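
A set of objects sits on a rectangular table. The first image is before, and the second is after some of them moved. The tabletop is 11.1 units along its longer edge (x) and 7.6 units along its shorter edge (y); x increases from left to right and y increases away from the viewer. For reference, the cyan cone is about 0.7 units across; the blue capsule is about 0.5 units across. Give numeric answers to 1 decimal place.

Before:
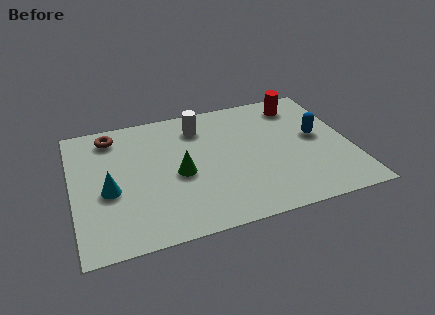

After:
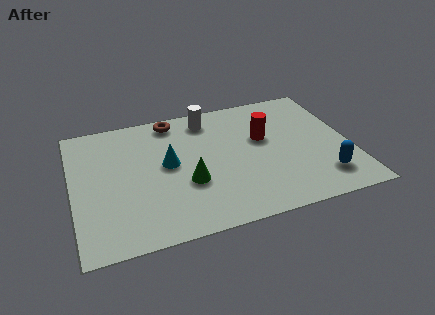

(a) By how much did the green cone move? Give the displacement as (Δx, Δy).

(0.3, -0.6)

From the two frames, the green cone sits at roughly (4.2, 3.4) before and (4.5, 2.8) after.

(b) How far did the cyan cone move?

2.6

The cyan cone moved from about (1.4, 3.2) to (3.8, 4.1), a distance of √(2.4² + 0.9²) ≈ 2.6.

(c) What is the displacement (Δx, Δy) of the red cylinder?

(-1.6, -1.7)

The red cylinder was at about (9.3, 6.3) and moved to about (7.7, 4.6).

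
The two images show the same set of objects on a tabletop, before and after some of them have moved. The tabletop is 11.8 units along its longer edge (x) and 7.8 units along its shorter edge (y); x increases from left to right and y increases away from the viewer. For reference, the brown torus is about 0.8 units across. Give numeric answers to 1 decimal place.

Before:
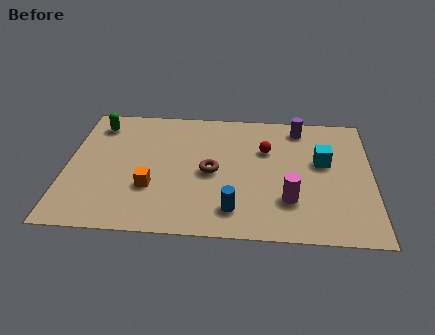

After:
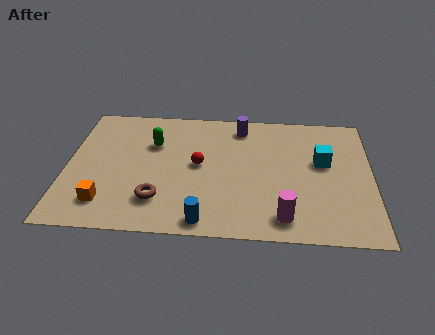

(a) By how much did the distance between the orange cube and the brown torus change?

-0.5

Before: roughly 2.5 units apart; after: 2.0. That's 0.5 units closer together.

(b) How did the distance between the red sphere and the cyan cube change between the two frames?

+2.5

Before: roughly 2.3 units apart; after: 4.8. That's 2.5 units further apart.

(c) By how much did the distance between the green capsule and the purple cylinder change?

-4.3

They were about 7.9 units apart before and 3.6 after — 4.3 units closer together.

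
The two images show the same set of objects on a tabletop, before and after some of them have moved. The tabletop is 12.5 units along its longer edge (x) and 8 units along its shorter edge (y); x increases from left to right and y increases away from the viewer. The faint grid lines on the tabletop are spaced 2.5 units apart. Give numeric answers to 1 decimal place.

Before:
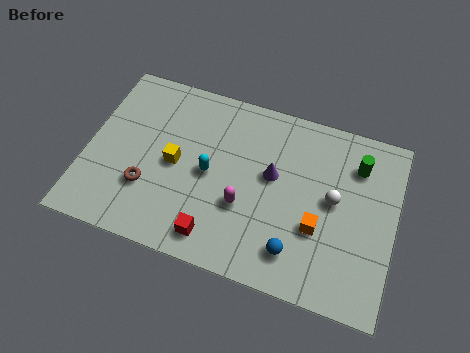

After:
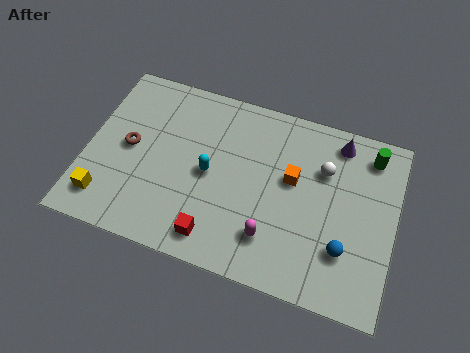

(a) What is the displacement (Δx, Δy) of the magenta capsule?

(1.2, -1.0)

From the two frames, the magenta capsule sits at roughly (6.5, 2.9) before and (7.7, 1.9) after.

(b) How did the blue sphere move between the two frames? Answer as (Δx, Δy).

(1.9, 0.7)

The blue sphere started near (8.7, 1.6) and ended near (10.6, 2.3).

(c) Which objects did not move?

the red cube and the cyan capsule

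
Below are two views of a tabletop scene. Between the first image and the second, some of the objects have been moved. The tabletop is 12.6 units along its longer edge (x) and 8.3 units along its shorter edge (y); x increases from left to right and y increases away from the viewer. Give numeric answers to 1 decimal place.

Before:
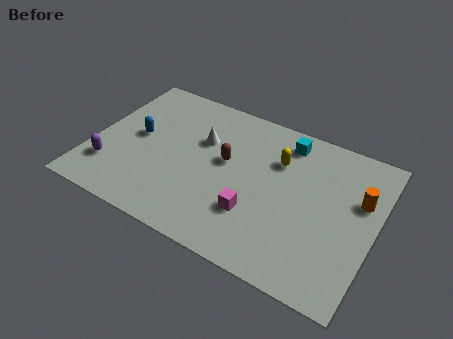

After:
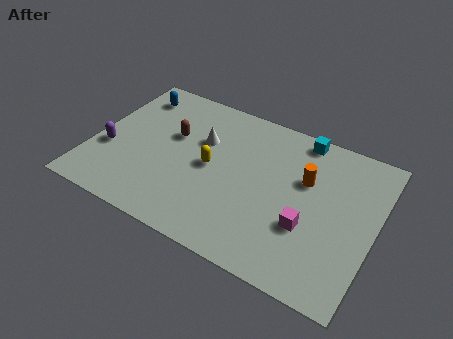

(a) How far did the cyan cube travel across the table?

0.8

The cyan cube was near (8.3, 7.0) before and (8.9, 7.5) after, so it travelled √(0.6² + 0.5²) ≈ 0.8 units.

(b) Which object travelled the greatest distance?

the yellow capsule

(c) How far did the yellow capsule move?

3.3

The yellow capsule was near (8.1, 5.8) before and (5.3, 4.1) after, so it travelled √(2.8² + 1.7²) ≈ 3.3 units.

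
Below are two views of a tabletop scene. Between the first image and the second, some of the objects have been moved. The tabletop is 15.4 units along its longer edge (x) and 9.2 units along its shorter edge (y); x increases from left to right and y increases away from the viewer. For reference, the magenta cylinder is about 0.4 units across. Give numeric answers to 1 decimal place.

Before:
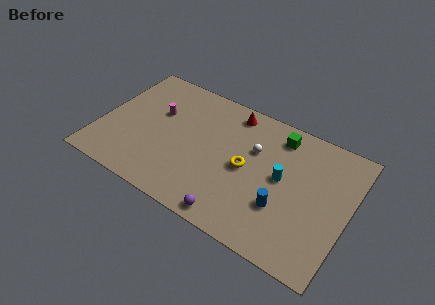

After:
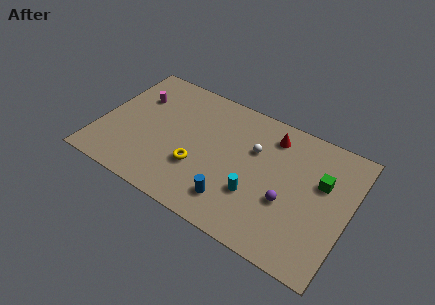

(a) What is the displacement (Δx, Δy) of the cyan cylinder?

(-1.4, -1.9)

The cyan cylinder was at about (11.3, 4.9) and moved to about (9.9, 3.0).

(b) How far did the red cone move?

2.6

The red cone moved from about (7.7, 8.0) to (10.3, 7.5), a distance of √(2.6² + 0.5²) ≈ 2.6.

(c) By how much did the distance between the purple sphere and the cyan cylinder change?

-2.7

The distance was about 4.7 in the first image and 2.0 in the second, so they moved 2.7 units closer together.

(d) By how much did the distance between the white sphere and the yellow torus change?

+2.7

They were about 1.5 units apart before and 4.2 after — 2.7 units further apart.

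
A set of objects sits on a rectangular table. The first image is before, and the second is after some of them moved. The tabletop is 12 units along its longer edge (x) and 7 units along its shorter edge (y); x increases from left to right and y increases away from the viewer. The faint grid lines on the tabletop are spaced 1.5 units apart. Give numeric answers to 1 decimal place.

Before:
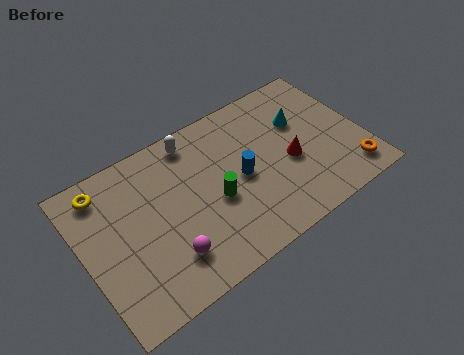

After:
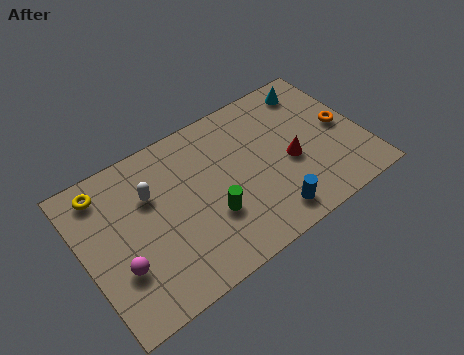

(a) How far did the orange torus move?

2.3

The orange torus moved from about (11.1, 1.2) to (11.2, 3.5), a distance of √(0.1² + 2.3²) ≈ 2.3.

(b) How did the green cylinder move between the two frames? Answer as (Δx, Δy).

(-0.3, -0.6)

From the two frames, the green cylinder sits at roughly (5.5, 3.0) before and (5.2, 2.4) after.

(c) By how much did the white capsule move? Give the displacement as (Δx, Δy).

(-2.1, -1.4)

The white capsule started near (5.1, 6.1) and ended near (3.0, 4.7).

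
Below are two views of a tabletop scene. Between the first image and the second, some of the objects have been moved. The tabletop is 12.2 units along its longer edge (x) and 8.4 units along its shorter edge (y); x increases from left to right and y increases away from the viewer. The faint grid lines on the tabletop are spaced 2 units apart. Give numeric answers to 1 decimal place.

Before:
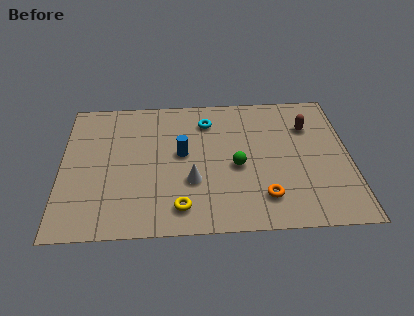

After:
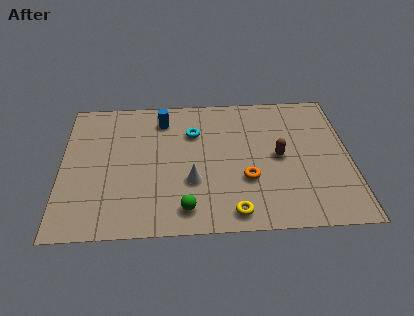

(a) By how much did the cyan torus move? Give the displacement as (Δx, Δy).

(-0.6, -0.7)

From the two frames, the cyan torus sits at roughly (6.2, 6.6) before and (5.6, 5.9) after.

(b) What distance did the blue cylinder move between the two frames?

2.3

From (5.1, 4.6) to (4.3, 6.8), the blue cylinder covered √(0.8² + 2.2²) ≈ 2.3 units.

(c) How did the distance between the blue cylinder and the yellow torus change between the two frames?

+3.3

Before: roughly 3.2 units apart; after: 6.5. That's 3.3 units further apart.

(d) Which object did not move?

the white cone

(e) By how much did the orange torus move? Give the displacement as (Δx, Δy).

(-0.7, 1.1)

The orange torus started near (8.5, 1.8) and ended near (7.8, 2.9).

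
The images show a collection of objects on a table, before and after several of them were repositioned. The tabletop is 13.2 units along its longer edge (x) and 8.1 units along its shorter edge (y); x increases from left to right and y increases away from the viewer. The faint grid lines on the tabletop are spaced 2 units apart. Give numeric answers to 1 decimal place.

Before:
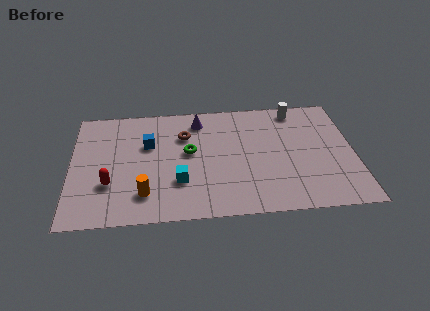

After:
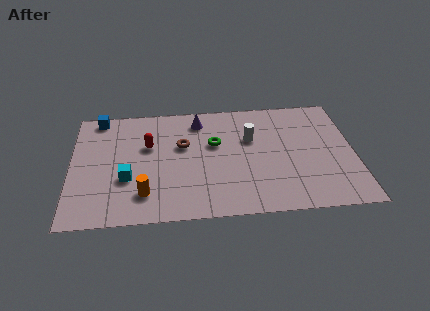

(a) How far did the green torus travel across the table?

1.3

The green torus was near (5.5, 4.5) before and (6.7, 5.0) after, so it travelled √(1.2² + 0.5²) ≈ 1.3 units.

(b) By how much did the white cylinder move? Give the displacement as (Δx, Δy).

(-2.2, -1.9)

The white cylinder started near (10.6, 7.1) and ended near (8.4, 5.2).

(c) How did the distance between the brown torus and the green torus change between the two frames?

+0.3

Before: roughly 1.2 units apart; after: 1.5. That's 0.3 units further apart.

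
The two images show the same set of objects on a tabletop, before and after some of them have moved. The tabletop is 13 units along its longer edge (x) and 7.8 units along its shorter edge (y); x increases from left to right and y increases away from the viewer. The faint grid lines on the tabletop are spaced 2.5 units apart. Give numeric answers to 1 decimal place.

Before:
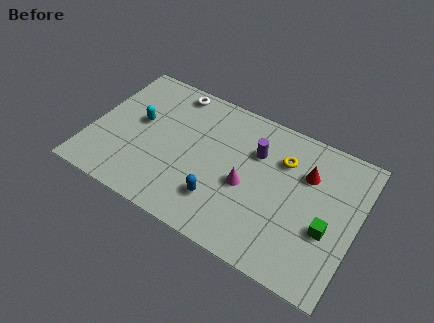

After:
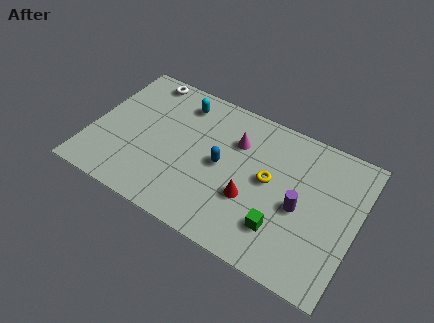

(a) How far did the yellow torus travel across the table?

1.5

From (9.2, 5.6) to (8.7, 4.2), the yellow torus covered √(0.5² + 1.4²) ≈ 1.5 units.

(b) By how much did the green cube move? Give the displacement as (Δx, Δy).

(-2.1, -1.0)

The green cube was at about (11.7, 3.0) and moved to about (9.6, 2.0).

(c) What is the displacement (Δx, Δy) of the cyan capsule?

(1.8, 2.0)

The cyan capsule was at about (2.2, 4.4) and moved to about (4.0, 6.4).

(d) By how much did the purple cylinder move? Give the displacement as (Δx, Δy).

(2.4, -1.9)

The purple cylinder started near (7.9, 5.4) and ended near (10.3, 3.5).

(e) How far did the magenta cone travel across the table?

2.2

From (7.7, 3.4) to (6.9, 5.5), the magenta cone covered √(0.8² + 2.1²) ≈ 2.2 units.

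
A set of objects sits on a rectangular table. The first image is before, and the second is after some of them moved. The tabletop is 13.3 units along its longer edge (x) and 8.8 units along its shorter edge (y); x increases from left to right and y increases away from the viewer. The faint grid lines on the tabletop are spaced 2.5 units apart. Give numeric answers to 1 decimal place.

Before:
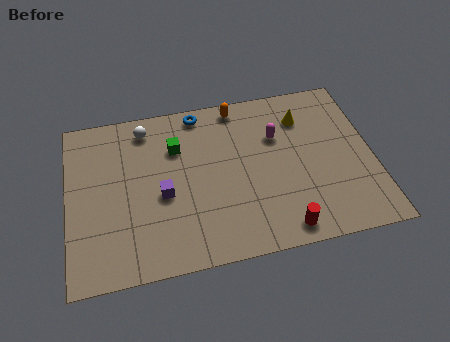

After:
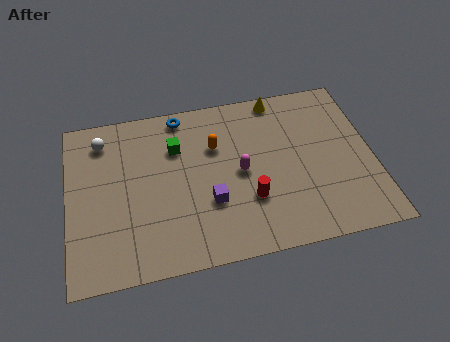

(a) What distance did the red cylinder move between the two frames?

2.2

From (9.1, 1.0) to (7.8, 2.8), the red cylinder covered √(1.3² + 1.8²) ≈ 2.2 units.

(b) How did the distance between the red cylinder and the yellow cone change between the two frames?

-0.4

Before: roughly 5.8 units apart; after: 5.4. That's 0.4 units closer together.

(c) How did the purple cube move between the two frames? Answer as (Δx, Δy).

(2.0, -0.8)

From the two frames, the purple cube sits at roughly (4.1, 3.8) before and (6.1, 3.0) after.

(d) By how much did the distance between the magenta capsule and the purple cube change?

-3.6

They were about 5.5 units apart before and 1.9 after — 3.6 units closer together.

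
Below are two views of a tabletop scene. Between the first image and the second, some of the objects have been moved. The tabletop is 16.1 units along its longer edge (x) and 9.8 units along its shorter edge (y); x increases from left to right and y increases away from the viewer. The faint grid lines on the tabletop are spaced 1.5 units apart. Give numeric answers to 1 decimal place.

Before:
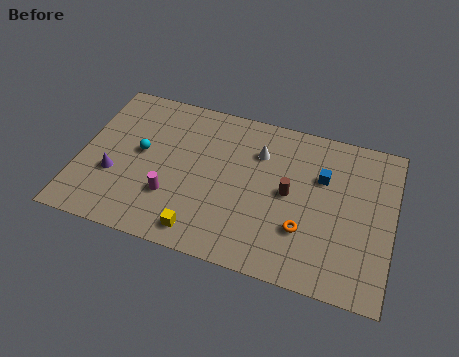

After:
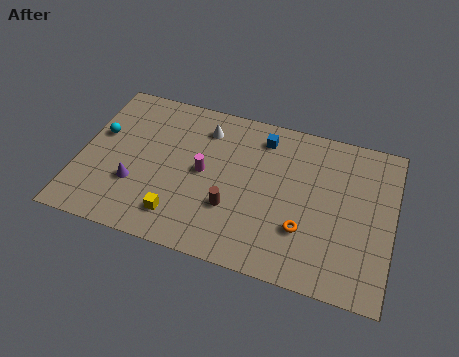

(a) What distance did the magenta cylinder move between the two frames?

2.5

The magenta cylinder was near (4.9, 3.0) before and (6.4, 5.0) after, so it travelled √(1.5² + 2.0²) ≈ 2.5 units.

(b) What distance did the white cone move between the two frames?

3.0

From (9.1, 7.1) to (6.2, 7.8), the white cone covered √(2.9² + 0.7²) ≈ 3.0 units.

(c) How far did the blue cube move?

3.6

The blue cube moved from about (12.4, 6.5) to (9.2, 8.1), a distance of √(3.2² + 1.6²) ≈ 3.6.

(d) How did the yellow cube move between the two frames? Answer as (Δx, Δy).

(-1.2, 0.6)

The yellow cube was at about (6.6, 1.3) and moved to about (5.4, 1.9).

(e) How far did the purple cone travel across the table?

1.1

The purple cone was near (1.9, 3.5) before and (3.0, 3.2) after, so it travelled √(1.1² + 0.3²) ≈ 1.1 units.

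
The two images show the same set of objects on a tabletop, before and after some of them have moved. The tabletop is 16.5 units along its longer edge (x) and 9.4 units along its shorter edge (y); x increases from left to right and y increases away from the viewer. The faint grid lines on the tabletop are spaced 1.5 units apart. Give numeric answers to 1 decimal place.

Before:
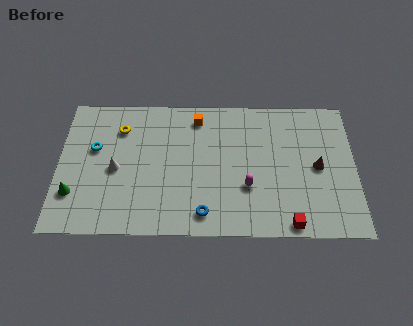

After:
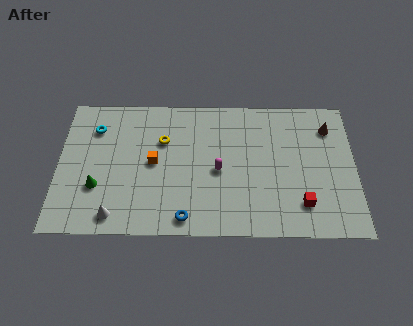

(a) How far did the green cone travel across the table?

1.4

The green cone moved from about (0.9, 2.6) to (2.2, 3.1), a distance of √(1.3² + 0.5²) ≈ 1.4.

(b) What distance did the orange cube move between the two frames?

3.9

From (7.7, 7.9) to (5.3, 4.8), the orange cube covered √(2.4² + 3.1²) ≈ 3.9 units.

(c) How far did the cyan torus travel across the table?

1.4

From (2.0, 5.7) to (2.0, 7.1), the cyan torus covered √(0.0² + 1.4²) ≈ 1.4 units.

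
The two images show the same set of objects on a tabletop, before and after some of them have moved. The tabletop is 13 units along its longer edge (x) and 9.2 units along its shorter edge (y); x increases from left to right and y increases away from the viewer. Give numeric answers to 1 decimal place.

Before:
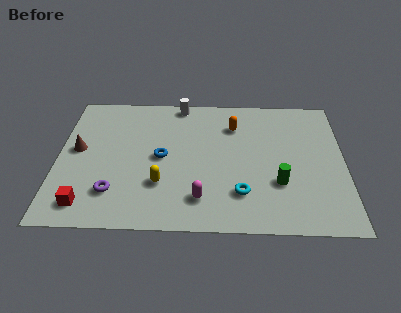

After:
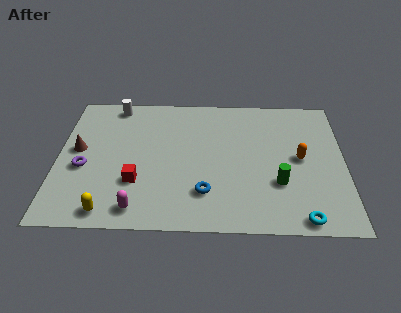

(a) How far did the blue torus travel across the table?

3.0

The blue torus moved from about (4.7, 4.6) to (6.7, 2.3), a distance of √(2.0² + 2.3²) ≈ 3.0.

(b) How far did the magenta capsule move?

2.9

The magenta capsule was near (6.5, 1.9) before and (3.7, 1.2) after, so it travelled √(2.8² + 0.7²) ≈ 2.9 units.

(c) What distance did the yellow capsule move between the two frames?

2.9

The yellow capsule moved from about (4.7, 2.8) to (2.4, 1.0), a distance of √(2.3² + 1.8²) ≈ 2.9.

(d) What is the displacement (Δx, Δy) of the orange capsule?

(3.0, -2.2)

The orange capsule was at about (8.0, 6.9) and moved to about (11.0, 4.7).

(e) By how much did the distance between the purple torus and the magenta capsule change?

-0.3

The distance was about 3.9 in the first image and 3.6 in the second, so they moved 0.3 units closer together.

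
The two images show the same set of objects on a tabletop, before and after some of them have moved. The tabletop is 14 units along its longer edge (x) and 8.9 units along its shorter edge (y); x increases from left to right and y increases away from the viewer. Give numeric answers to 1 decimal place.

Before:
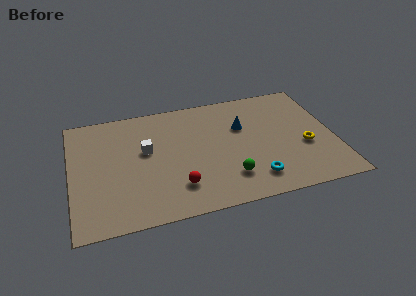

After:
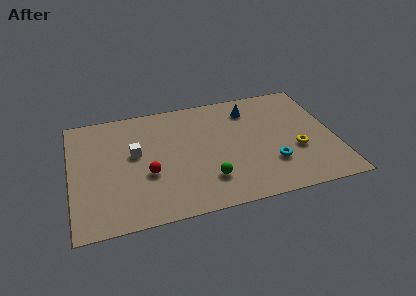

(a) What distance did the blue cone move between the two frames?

1.4

From (9.2, 5.8) to (9.7, 7.1), the blue cone covered √(0.5² + 1.3²) ≈ 1.4 units.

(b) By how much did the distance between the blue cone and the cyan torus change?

+0.5

Before: roughly 4.1 units apart; after: 4.6. That's 0.5 units further apart.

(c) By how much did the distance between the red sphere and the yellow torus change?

+0.9

Before: roughly 7.0 units apart; after: 7.9. That's 0.9 units further apart.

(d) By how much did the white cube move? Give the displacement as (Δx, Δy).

(-0.6, -0.1)

From the two frames, the white cube sits at roughly (4.0, 5.2) before and (3.4, 5.1) after.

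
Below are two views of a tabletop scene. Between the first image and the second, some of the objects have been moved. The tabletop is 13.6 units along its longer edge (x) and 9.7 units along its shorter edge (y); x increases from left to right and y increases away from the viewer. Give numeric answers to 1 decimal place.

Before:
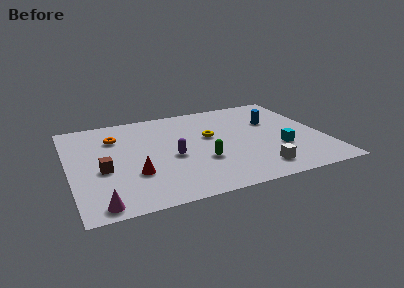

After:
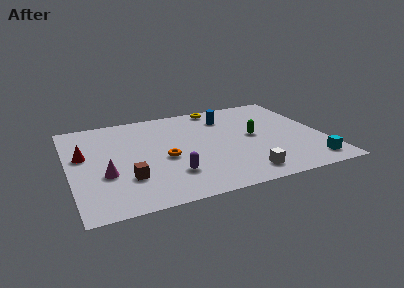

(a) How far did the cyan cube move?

2.4

The cyan cube was near (11.1, 3.3) before and (12.5, 1.4) after, so it travelled √(1.4² + 1.9²) ≈ 2.4 units.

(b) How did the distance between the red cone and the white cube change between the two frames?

+2.6

They were about 6.6 units apart before and 9.2 after — 2.6 units further apart.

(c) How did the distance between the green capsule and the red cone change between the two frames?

+5.5

Before: roughly 3.6 units apart; after: 9.1. That's 5.5 units further apart.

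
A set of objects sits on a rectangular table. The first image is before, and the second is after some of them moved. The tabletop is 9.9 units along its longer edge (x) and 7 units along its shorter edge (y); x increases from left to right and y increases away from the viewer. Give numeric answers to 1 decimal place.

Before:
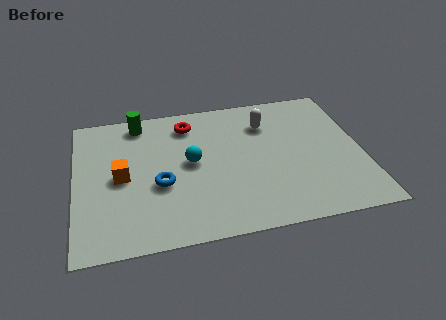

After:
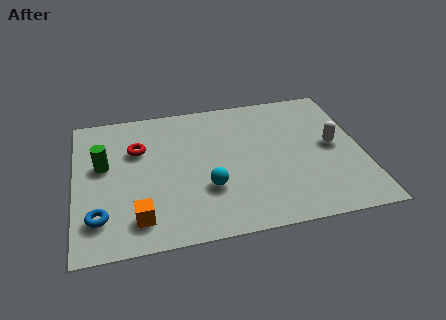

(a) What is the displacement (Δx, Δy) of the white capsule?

(2.2, -1.6)

The white capsule started near (6.7, 5.2) and ended near (8.9, 3.6).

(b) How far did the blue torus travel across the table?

2.4

The blue torus was near (2.9, 2.8) before and (0.8, 1.6) after, so it travelled √(2.1² + 1.2²) ≈ 2.4 units.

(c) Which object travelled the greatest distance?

the white capsule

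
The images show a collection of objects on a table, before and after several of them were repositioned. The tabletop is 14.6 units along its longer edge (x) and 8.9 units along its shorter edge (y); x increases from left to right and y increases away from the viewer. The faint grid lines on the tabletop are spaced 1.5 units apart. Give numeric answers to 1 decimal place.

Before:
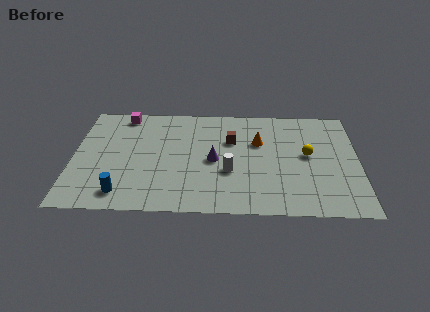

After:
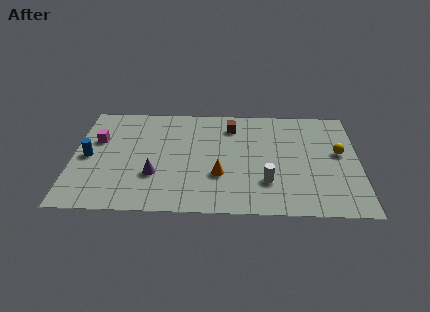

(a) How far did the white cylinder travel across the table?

2.1

The white cylinder moved from about (8.0, 3.3) to (9.9, 2.5), a distance of √(1.9² + 0.8²) ≈ 2.1.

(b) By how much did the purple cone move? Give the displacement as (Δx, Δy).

(-3.0, -1.3)

The purple cone started near (7.2, 4.2) and ended near (4.2, 2.9).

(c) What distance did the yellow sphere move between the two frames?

1.6

From (12.0, 4.8) to (13.6, 5.0), the yellow sphere covered √(1.6² + 0.2²) ≈ 1.6 units.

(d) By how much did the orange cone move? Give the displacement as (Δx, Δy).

(-2.0, -2.8)

From the two frames, the orange cone sits at roughly (9.5, 5.8) before and (7.5, 3.0) after.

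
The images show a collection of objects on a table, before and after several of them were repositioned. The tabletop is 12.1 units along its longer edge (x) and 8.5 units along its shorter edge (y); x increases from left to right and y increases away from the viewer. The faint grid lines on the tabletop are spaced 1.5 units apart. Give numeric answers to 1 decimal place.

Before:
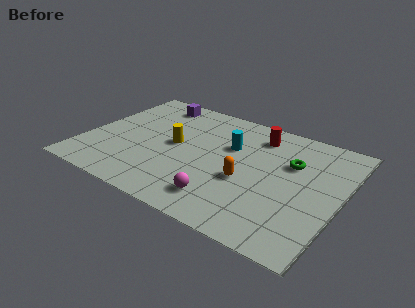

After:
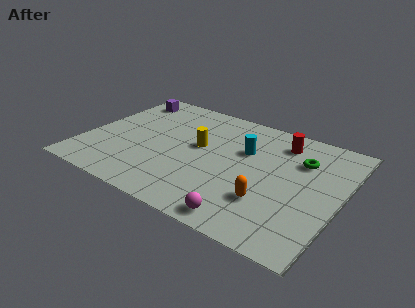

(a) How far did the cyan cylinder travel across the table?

0.7

From (6.7, 5.5) to (7.4, 5.5), the cyan cylinder covered √(0.7² + 0.0²) ≈ 0.7 units.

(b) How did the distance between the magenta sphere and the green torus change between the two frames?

+0.6

They were about 4.8 units apart before and 5.4 after — 0.6 units further apart.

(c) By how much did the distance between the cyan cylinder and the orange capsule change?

+1.0

They were about 2.4 units apart before and 3.4 after — 1.0 units further apart.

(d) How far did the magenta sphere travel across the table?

1.4

The magenta sphere moved from about (7.0, 1.6) to (8.2, 0.9), a distance of √(1.2² + 0.7²) ≈ 1.4.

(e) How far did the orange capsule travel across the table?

1.5

The orange capsule moved from about (7.8, 3.4) to (9.0, 2.5), a distance of √(1.2² + 0.9²) ≈ 1.5.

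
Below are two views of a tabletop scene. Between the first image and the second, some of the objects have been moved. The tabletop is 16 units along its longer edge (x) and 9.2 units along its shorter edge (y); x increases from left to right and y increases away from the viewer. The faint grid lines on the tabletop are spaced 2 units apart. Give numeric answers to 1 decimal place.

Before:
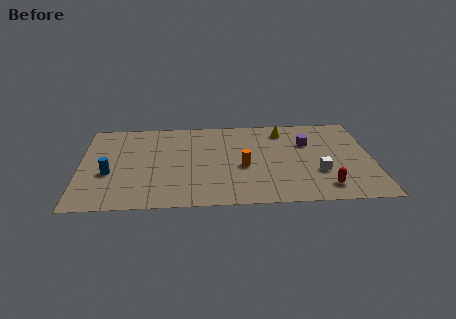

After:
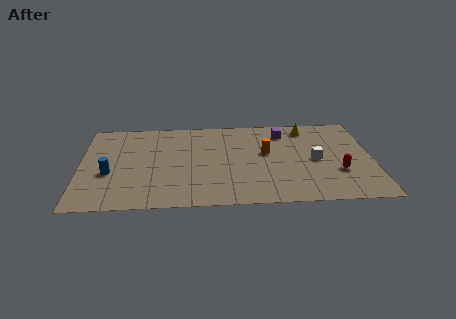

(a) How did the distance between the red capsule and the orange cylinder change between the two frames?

-0.5

The distance was about 5.0 in the first image and 4.5 in the second, so they moved 0.5 units closer together.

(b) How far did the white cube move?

1.3

The white cube moved from about (13.0, 3.1) to (12.9, 4.4), a distance of √(0.1² + 1.3²) ≈ 1.3.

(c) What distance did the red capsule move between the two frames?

1.7

The red capsule was near (13.3, 1.6) before and (14.1, 3.1) after, so it travelled √(0.8² + 1.5²) ≈ 1.7 units.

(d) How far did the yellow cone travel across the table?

1.3

The yellow cone moved from about (11.2, 7.6) to (12.5, 7.8), a distance of √(1.3² + 0.2²) ≈ 1.3.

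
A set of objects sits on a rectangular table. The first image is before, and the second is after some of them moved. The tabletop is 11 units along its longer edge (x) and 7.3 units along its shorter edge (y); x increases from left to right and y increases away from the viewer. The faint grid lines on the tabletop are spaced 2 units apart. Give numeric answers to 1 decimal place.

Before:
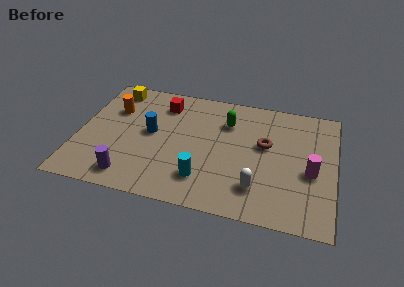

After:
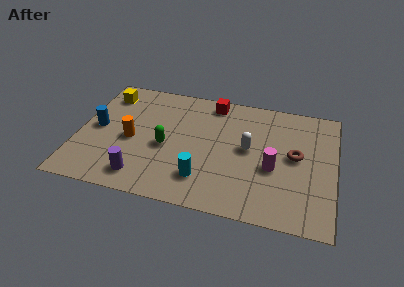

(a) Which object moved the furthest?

the green capsule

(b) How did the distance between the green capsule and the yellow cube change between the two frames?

-1.2

They were about 5.1 units apart before and 3.9 after — 1.2 units closer together.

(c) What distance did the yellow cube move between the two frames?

0.5

From (1.3, 6.3) to (1.0, 5.9), the yellow cube covered √(0.3² + 0.4²) ≈ 0.5 units.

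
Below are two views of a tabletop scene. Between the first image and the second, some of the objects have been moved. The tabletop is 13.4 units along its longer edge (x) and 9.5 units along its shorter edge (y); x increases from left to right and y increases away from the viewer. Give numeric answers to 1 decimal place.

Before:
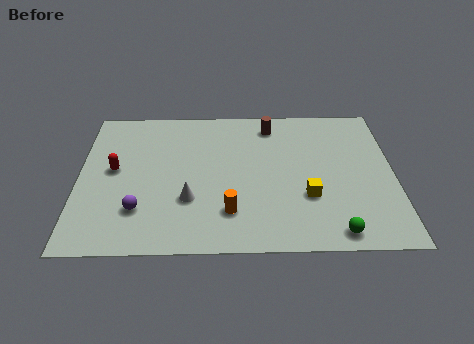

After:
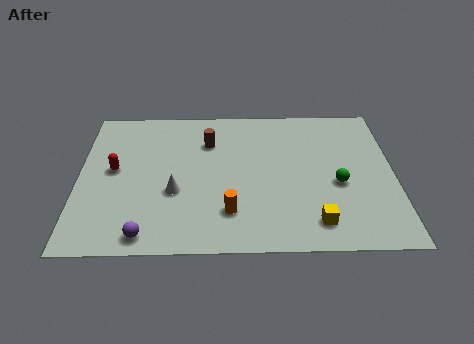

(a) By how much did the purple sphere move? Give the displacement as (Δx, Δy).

(0.3, -1.5)

From the two frames, the purple sphere sits at roughly (2.6, 2.5) before and (2.9, 1.0) after.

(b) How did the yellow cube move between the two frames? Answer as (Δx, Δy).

(0.3, -1.6)

From the two frames, the yellow cube sits at roughly (9.7, 3.2) before and (10.0, 1.6) after.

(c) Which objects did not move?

the orange cylinder and the red capsule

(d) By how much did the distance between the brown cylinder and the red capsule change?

-2.9

They were about 7.3 units apart before and 4.4 after — 2.9 units closer together.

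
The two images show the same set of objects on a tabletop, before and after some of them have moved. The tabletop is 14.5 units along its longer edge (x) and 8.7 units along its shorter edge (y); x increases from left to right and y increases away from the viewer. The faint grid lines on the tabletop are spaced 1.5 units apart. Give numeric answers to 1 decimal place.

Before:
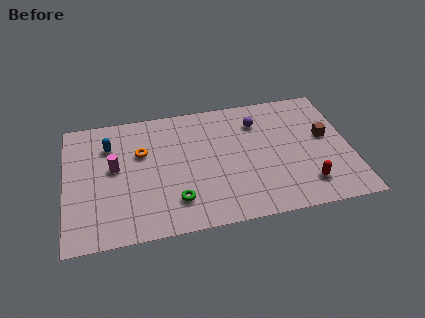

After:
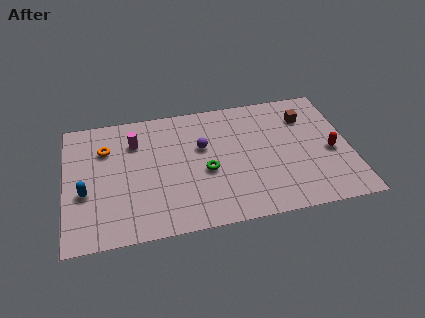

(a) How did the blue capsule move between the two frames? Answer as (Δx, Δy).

(-1.3, -3.0)

From the two frames, the blue capsule sits at roughly (2.3, 6.4) before and (1.0, 3.4) after.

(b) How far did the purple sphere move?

3.1

The purple sphere was near (9.9, 6.6) before and (7.0, 5.4) after, so it travelled √(2.9² + 1.2²) ≈ 3.1 units.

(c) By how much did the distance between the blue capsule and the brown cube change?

+0.7

Before: roughly 11.1 units apart; after: 11.8. That's 0.7 units further apart.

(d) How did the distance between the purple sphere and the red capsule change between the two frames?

+1.4

They were about 5.3 units apart before and 6.7 after — 1.4 units further apart.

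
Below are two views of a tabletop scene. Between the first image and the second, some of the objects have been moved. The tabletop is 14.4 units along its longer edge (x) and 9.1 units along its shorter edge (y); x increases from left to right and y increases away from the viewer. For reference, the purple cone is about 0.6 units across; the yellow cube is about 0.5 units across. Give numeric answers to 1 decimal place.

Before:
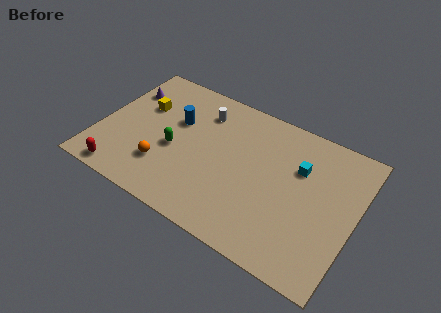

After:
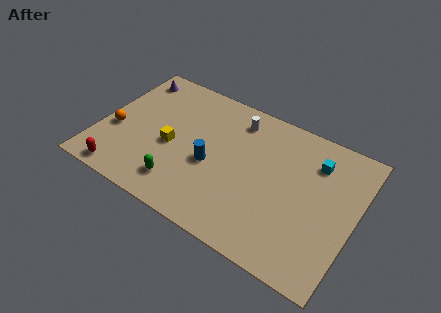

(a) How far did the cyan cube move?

1.1

The cyan cube moved from about (11.1, 6.1) to (11.9, 6.9), a distance of √(0.8² + 0.8²) ≈ 1.1.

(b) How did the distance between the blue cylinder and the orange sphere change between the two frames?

+2.2

Before: roughly 3.3 units apart; after: 5.5. That's 2.2 units further apart.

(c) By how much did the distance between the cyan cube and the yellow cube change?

-0.7

Before: roughly 9.0 units apart; after: 8.3. That's 0.7 units closer together.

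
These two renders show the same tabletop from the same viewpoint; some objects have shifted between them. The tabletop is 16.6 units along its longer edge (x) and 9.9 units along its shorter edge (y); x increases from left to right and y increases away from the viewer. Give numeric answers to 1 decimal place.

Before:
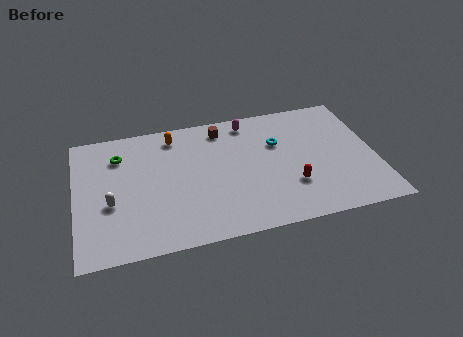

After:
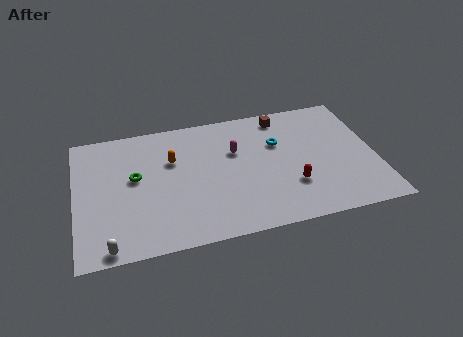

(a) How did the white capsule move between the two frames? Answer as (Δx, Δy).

(-0.2, -3.1)

From the two frames, the white capsule sits at roughly (1.9, 3.9) before and (1.7, 0.8) after.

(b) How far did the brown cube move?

3.4

The brown cube was near (8.3, 8.4) before and (11.7, 8.6) after, so it travelled √(3.4² + 0.2²) ≈ 3.4 units.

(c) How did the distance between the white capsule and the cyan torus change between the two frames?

+1.4

They were about 9.8 units apart before and 11.2 after — 1.4 units further apart.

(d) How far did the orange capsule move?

1.9

The orange capsule was near (5.6, 8.4) before and (5.4, 6.5) after, so it travelled √(0.2² + 1.9²) ≈ 1.9 units.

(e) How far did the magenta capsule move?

2.4

The magenta capsule was near (9.8, 8.6) before and (8.9, 6.4) after, so it travelled √(0.9² + 2.2²) ≈ 2.4 units.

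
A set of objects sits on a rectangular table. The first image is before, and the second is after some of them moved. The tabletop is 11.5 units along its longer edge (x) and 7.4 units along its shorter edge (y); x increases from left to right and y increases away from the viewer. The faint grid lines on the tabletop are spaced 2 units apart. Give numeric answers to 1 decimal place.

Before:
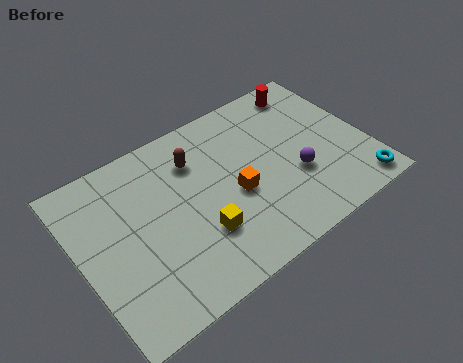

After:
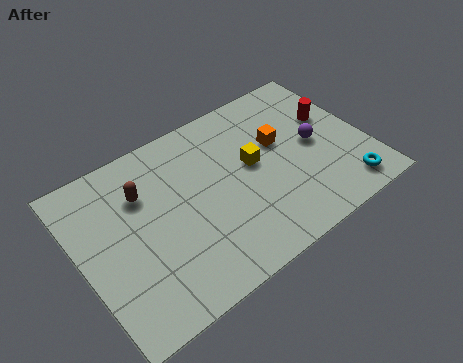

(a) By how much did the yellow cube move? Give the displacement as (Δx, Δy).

(2.5, 1.8)

From the two frames, the yellow cube sits at roughly (4.5, 2.3) before and (7.0, 4.1) after.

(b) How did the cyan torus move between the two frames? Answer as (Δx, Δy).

(-0.5, 0.2)

The cyan torus was at about (10.7, 0.9) and moved to about (10.2, 1.1).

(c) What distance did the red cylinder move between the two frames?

1.9

The red cylinder was near (9.8, 6.4) before and (10.4, 4.6) after, so it travelled √(0.6² + 1.8²) ≈ 1.9 units.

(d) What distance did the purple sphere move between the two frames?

1.4

From (8.5, 2.7) to (9.5, 3.7), the purple sphere covered √(1.0² + 1.0²) ≈ 1.4 units.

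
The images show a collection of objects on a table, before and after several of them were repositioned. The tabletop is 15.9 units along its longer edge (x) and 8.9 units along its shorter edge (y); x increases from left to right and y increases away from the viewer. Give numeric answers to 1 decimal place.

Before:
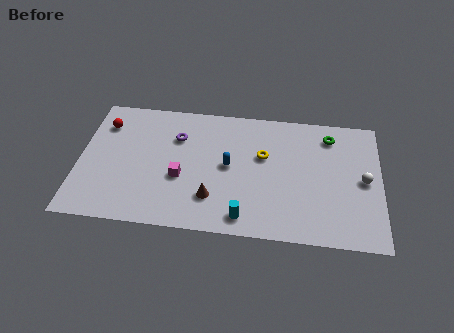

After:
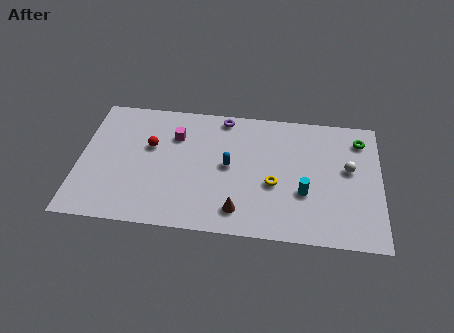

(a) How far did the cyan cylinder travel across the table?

3.7

The cyan cylinder moved from about (8.8, 1.2) to (11.9, 3.2), a distance of √(3.1² + 2.0²) ≈ 3.7.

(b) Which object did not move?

the blue capsule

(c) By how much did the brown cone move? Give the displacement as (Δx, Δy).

(1.4, -0.7)

From the two frames, the brown cone sits at roughly (7.1, 2.3) before and (8.5, 1.6) after.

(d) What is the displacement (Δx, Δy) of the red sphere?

(2.5, -1.3)

From the two frames, the red sphere sits at roughly (1.2, 6.8) before and (3.7, 5.5) after.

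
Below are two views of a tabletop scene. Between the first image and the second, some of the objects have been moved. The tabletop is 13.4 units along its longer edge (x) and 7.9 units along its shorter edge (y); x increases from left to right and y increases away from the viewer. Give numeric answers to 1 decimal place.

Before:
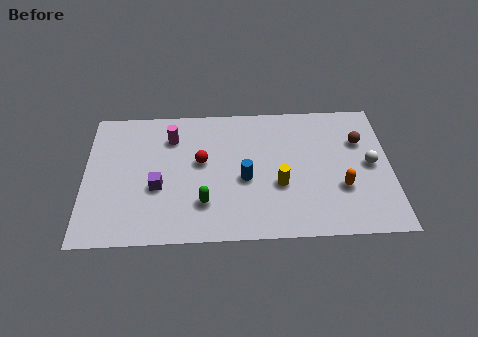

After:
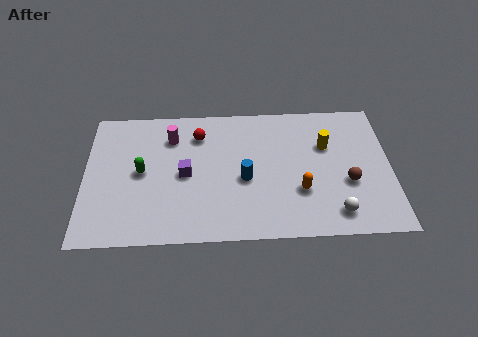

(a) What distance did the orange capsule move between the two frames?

1.8

The orange capsule moved from about (11.2, 2.7) to (9.4, 2.6), a distance of √(1.8² + 0.1²) ≈ 1.8.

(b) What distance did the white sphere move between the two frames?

3.1

From (12.5, 4.0) to (10.9, 1.3), the white sphere covered √(1.6² + 2.7²) ≈ 3.1 units.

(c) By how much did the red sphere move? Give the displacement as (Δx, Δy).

(-0.1, 1.6)

The red sphere was at about (5.1, 4.5) and moved to about (5.0, 6.1).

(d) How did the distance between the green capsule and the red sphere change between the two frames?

+0.9

They were about 2.4 units apart before and 3.3 after — 0.9 units further apart.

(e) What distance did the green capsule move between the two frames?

3.3

From (5.2, 2.1) to (2.5, 4.0), the green capsule covered √(2.7² + 1.9²) ≈ 3.3 units.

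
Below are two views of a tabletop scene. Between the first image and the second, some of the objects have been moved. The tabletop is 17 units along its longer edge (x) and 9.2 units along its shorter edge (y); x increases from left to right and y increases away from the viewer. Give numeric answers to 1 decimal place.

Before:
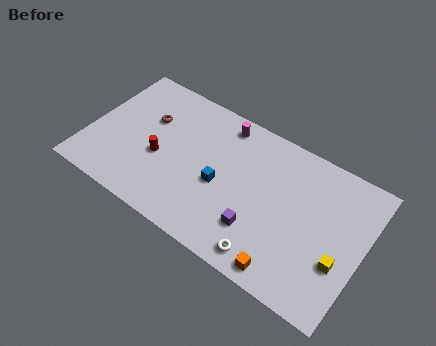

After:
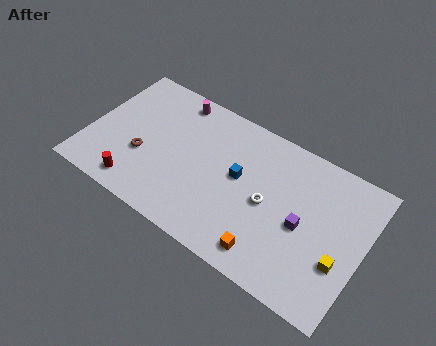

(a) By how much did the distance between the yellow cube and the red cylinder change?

+1.1

Before: roughly 11.3 units apart; after: 12.4. That's 1.1 units further apart.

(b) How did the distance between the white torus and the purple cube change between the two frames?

+0.7

They were about 1.5 units apart before and 2.2 after — 0.7 units further apart.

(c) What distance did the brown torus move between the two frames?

2.6

The brown torus was near (3.4, 6.0) before and (3.5, 3.4) after, so it travelled √(0.1² + 2.6²) ≈ 2.6 units.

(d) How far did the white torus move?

3.2

The white torus moved from about (11.7, 1.2) to (11.2, 4.4), a distance of √(0.5² + 3.2²) ≈ 3.2.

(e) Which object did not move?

the yellow cube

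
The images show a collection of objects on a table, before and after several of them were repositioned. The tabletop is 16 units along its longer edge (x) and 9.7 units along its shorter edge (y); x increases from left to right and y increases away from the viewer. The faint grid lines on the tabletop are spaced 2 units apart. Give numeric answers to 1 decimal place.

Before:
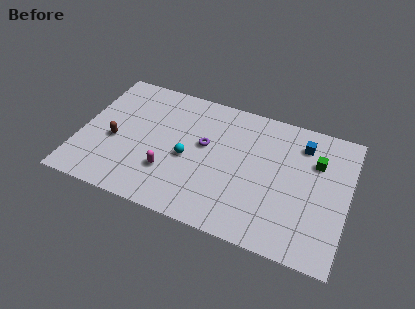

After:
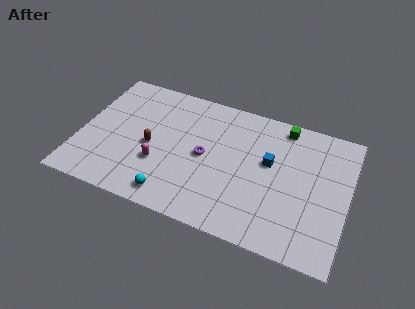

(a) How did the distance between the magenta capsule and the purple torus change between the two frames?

-0.3

The distance was about 3.3 in the first image and 3.0 in the second, so they moved 0.3 units closer together.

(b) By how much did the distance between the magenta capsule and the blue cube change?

-2.2

They were about 9.0 units apart before and 6.8 after — 2.2 units closer together.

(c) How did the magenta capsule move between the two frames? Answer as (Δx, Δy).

(-0.6, 0.4)

From the two frames, the magenta capsule sits at roughly (5.5, 2.9) before and (4.9, 3.3) after.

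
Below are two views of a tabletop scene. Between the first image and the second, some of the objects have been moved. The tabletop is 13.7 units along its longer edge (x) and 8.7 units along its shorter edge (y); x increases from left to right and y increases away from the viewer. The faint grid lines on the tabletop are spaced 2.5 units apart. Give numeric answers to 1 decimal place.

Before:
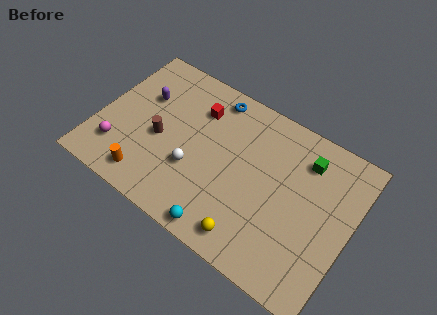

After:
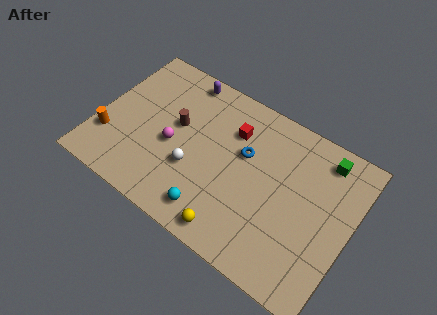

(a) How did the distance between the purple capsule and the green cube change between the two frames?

-1.0

Before: roughly 8.9 units apart; after: 7.9. That's 1.0 units closer together.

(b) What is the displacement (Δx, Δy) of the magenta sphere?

(2.7, 1.7)

The magenta sphere was at about (1.4, 2.1) and moved to about (4.1, 3.8).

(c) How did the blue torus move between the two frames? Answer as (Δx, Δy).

(2.1, -2.2)

The blue torus started near (5.7, 7.6) and ended near (7.8, 5.4).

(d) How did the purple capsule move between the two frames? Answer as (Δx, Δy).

(1.8, 2.1)

The purple capsule started near (2.1, 5.7) and ended near (3.9, 7.8).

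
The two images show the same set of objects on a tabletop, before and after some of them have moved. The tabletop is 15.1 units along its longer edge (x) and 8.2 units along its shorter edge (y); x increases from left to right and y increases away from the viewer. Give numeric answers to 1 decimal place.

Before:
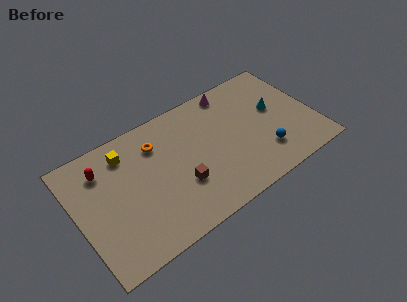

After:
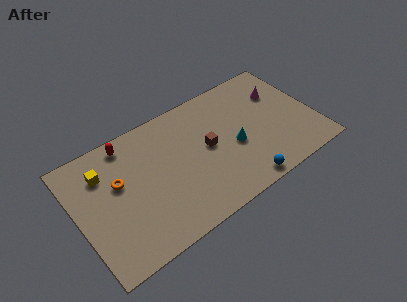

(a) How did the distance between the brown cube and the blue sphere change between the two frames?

-1.5

Before: roughly 5.3 units apart; after: 3.8. That's 1.5 units closer together.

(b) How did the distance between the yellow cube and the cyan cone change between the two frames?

-1.2

They were about 9.6 units apart before and 8.4 after — 1.2 units closer together.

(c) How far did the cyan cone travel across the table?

3.1

From (12.8, 4.7) to (9.9, 3.5), the cyan cone covered √(2.9² + 1.2²) ≈ 3.1 units.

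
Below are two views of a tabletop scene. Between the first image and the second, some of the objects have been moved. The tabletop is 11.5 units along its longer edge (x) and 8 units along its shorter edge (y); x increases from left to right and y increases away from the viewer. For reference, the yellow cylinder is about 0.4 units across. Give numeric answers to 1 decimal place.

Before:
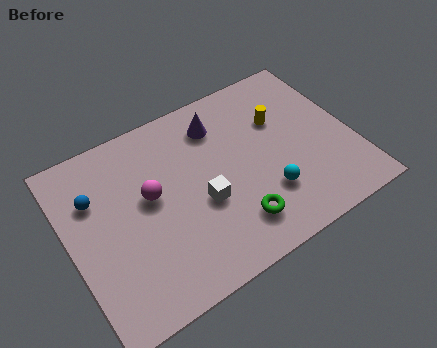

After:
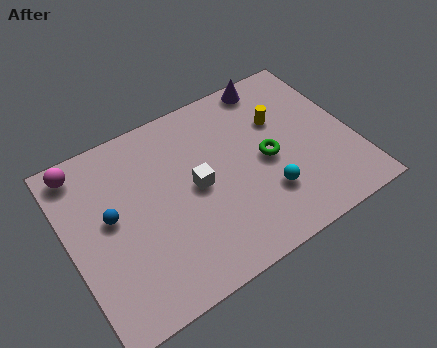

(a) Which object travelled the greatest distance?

the magenta sphere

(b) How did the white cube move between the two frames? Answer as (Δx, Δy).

(-0.1, 0.8)

The white cube was at about (5.2, 3.2) and moved to about (5.1, 4.0).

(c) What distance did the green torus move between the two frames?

2.7

The green torus moved from about (6.3, 1.7) to (8.0, 3.8), a distance of √(1.7² + 2.1²) ≈ 2.7.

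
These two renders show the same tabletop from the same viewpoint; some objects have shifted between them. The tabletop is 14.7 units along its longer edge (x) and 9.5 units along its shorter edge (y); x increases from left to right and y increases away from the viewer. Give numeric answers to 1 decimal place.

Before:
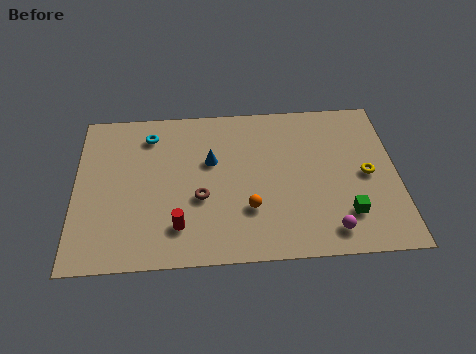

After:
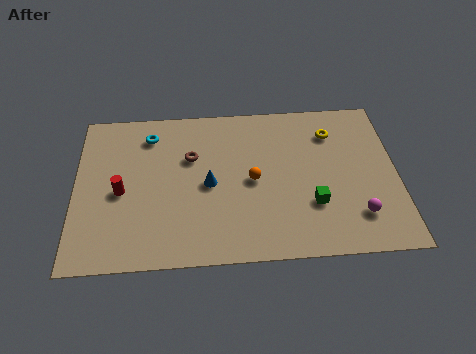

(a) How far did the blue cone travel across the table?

1.4

From (6.2, 5.9) to (6.1, 4.5), the blue cone covered √(0.1² + 1.4²) ≈ 1.4 units.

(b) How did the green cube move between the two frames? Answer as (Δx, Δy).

(-1.5, 0.7)

The green cube was at about (12.3, 2.3) and moved to about (10.8, 3.0).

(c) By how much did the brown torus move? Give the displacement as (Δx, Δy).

(-0.4, 2.5)

The brown torus started near (5.7, 3.7) and ended near (5.3, 6.2).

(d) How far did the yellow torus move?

3.1

From (13.3, 4.6) to (11.8, 7.3), the yellow torus covered √(1.5² + 2.7²) ≈ 3.1 units.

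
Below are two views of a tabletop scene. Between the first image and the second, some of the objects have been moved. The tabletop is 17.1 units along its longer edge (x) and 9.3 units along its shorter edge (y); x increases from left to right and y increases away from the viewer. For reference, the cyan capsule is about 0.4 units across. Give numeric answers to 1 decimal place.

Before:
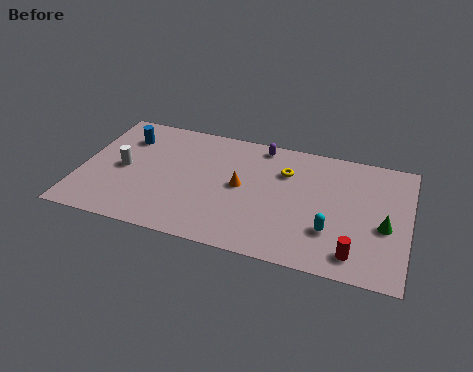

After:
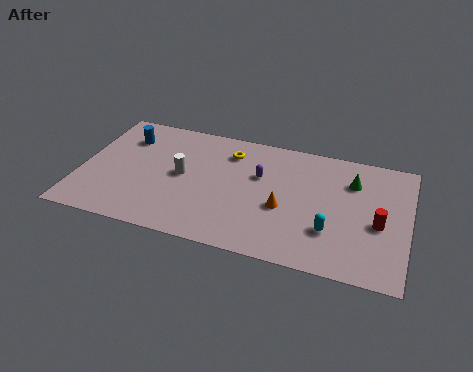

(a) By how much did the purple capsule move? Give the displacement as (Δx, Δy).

(0.1, -2.4)

From the two frames, the purple capsule sits at roughly (9.2, 8.3) before and (9.3, 5.9) after.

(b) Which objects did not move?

the blue cylinder and the cyan capsule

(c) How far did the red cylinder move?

2.7

From (14.5, 1.5) to (15.6, 4.0), the red cylinder covered √(1.1² + 2.5²) ≈ 2.7 units.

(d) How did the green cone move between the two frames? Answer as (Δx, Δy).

(-1.8, 2.9)

The green cone started near (15.9, 3.9) and ended near (14.1, 6.8).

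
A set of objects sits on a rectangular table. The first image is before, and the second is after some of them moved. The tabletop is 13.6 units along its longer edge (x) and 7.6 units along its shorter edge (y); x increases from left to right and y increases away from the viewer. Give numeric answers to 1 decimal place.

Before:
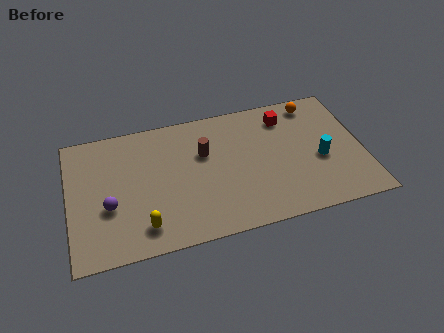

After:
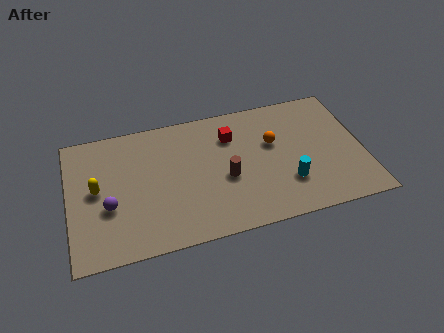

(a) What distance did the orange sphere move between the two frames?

2.8

From (11.6, 6.6) to (9.5, 4.7), the orange sphere covered √(2.1² + 1.9²) ≈ 2.8 units.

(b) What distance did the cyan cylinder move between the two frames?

1.9

From (11.6, 3.2) to (10.0, 2.2), the cyan cylinder covered √(1.6² + 1.0²) ≈ 1.9 units.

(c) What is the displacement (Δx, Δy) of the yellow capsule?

(-2.0, 2.6)

The yellow capsule was at about (3.3, 1.4) and moved to about (1.3, 4.0).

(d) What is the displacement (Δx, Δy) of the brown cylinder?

(0.9, -1.7)

From the two frames, the brown cylinder sits at roughly (6.3, 4.9) before and (7.2, 3.2) after.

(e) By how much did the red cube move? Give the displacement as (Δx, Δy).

(-2.6, -0.5)

The red cube started near (10.2, 6.1) and ended near (7.6, 5.6).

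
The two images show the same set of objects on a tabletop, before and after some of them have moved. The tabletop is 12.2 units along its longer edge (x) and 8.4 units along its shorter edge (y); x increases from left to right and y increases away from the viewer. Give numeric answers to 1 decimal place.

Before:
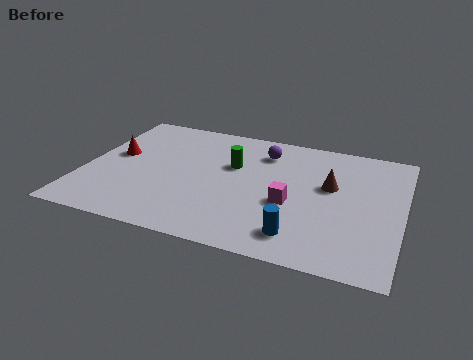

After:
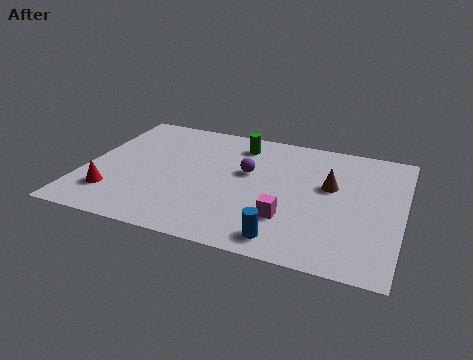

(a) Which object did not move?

the brown cone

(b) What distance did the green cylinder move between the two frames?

1.6

From (5.6, 5.3) to (5.7, 6.9), the green cylinder covered √(0.1² + 1.6²) ≈ 1.6 units.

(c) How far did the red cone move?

2.7

From (1.1, 4.7) to (1.3, 2.0), the red cone covered √(0.2² + 2.7²) ≈ 2.7 units.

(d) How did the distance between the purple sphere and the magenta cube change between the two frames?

-0.3

Before: roughly 3.5 units apart; after: 3.2. That's 0.3 units closer together.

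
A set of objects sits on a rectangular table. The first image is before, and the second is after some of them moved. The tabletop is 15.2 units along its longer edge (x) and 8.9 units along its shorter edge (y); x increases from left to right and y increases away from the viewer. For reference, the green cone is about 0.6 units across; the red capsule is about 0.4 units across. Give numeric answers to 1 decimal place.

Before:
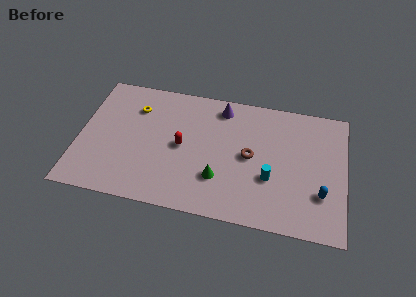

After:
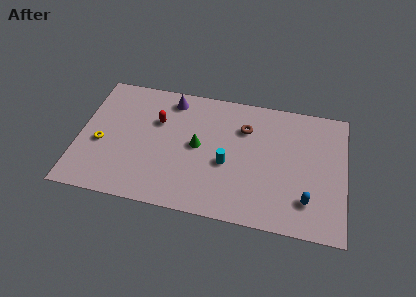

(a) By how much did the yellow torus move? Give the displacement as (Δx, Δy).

(-1.8, -2.9)

From the two frames, the yellow torus sits at roughly (3.1, 6.6) before and (1.3, 3.7) after.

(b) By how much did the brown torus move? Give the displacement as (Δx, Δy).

(-0.4, 1.9)

The brown torus started near (9.8, 4.5) and ended near (9.4, 6.4).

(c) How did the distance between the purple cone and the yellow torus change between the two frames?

+0.4

Before: roughly 5.0 units apart; after: 5.4. That's 0.4 units further apart.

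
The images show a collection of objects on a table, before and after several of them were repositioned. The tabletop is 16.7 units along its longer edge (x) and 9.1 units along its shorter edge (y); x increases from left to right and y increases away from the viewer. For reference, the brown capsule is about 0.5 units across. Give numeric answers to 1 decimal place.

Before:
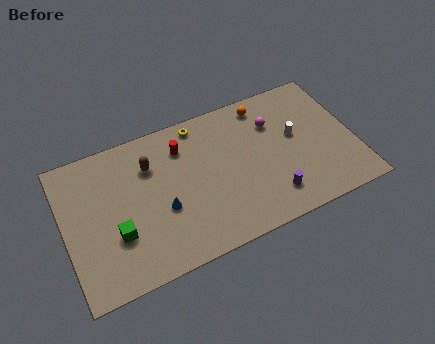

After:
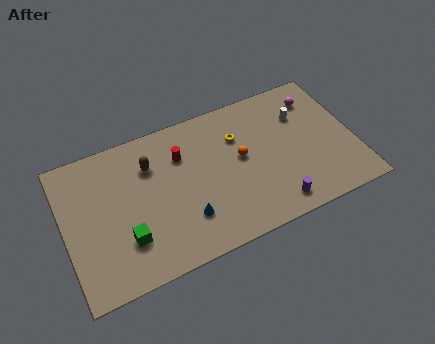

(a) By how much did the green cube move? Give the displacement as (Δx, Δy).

(0.5, -0.5)

The green cube started near (2.8, 3.1) and ended near (3.3, 2.6).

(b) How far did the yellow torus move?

2.7

From (8.1, 8.1) to (10.2, 6.4), the yellow torus covered √(2.1² + 1.7²) ≈ 2.7 units.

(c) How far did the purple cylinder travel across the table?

0.6

The purple cylinder was near (11.6, 1.9) before and (11.7, 1.3) after, so it travelled √(0.1² + 0.6²) ≈ 0.6 units.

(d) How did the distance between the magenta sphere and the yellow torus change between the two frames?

+0.3

The distance was about 4.5 in the first image and 4.8 in the second, so they moved 0.3 units further apart.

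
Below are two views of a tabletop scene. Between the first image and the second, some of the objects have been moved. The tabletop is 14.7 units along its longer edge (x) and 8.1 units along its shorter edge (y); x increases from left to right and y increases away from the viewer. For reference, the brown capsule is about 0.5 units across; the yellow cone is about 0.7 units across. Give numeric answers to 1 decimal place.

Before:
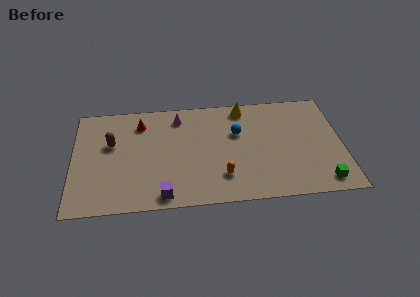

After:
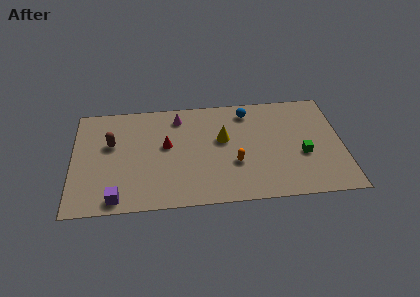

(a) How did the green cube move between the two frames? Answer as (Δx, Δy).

(-1.0, 2.1)

The green cube started near (13.5, 1.1) and ended near (12.5, 3.2).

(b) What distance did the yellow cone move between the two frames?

2.6

The yellow cone was near (9.4, 7.1) before and (8.2, 4.8) after, so it travelled √(1.2² + 2.3²) ≈ 2.6 units.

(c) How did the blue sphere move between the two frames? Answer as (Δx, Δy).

(0.6, 1.6)

The blue sphere started near (9.0, 5.2) and ended near (9.6, 6.8).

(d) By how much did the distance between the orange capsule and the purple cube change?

+3.3

The distance was about 3.4 in the first image and 6.7 in the second, so they moved 3.3 units further apart.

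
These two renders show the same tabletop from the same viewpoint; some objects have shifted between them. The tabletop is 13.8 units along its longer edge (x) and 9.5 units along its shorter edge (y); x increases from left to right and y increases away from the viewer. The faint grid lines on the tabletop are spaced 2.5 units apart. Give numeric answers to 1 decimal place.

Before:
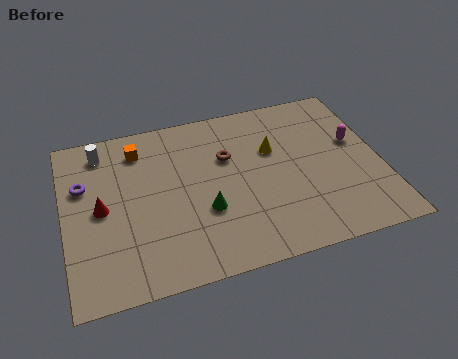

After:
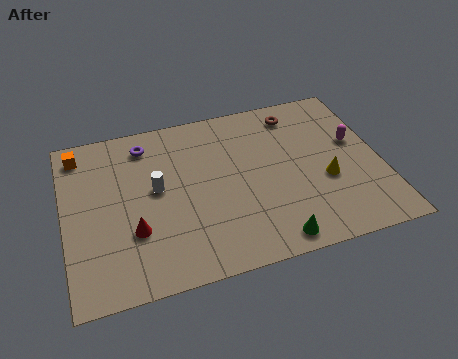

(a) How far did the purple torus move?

3.3

The purple torus moved from about (0.9, 6.2) to (3.7, 7.9), a distance of √(2.8² + 1.7²) ≈ 3.3.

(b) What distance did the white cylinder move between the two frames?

3.6

The white cylinder was near (1.8, 8.0) before and (4.0, 5.2) after, so it travelled √(2.2² + 2.8²) ≈ 3.6 units.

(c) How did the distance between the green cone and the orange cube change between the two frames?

+5.6

Before: roughly 5.0 units apart; after: 10.6. That's 5.6 units further apart.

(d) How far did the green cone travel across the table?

3.6

From (6.0, 3.4) to (8.7, 1.0), the green cone covered √(2.7² + 2.4²) ≈ 3.6 units.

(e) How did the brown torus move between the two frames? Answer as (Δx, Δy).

(3.2, 1.8)

The brown torus started near (7.2, 6.2) and ended near (10.4, 8.0).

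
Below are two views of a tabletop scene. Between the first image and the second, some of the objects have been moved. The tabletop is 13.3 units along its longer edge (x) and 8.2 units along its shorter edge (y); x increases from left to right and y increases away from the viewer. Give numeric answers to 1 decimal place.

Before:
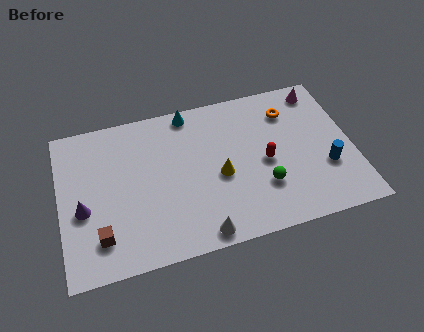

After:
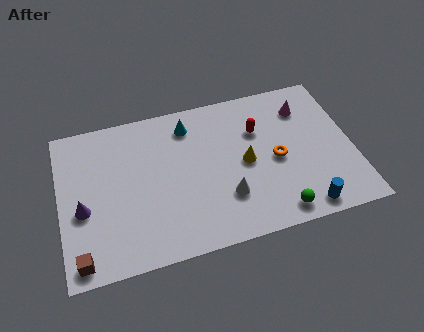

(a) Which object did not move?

the purple cone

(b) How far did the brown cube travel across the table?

1.3

From (1.7, 1.8) to (0.8, 0.9), the brown cube covered √(0.9² + 0.9²) ≈ 1.3 units.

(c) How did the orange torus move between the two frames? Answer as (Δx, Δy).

(-0.8, -2.5)

The orange torus started near (10.6, 6.3) and ended near (9.8, 3.8).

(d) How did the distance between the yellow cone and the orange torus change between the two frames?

-2.9

The distance was about 4.3 in the first image and 1.4 in the second, so they moved 2.9 units closer together.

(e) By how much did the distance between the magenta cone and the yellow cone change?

-2.3

Before: roughly 6.0 units apart; after: 3.7. That's 2.3 units closer together.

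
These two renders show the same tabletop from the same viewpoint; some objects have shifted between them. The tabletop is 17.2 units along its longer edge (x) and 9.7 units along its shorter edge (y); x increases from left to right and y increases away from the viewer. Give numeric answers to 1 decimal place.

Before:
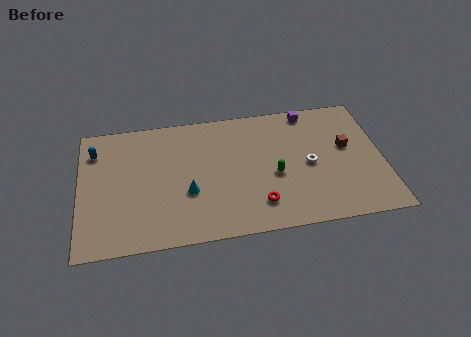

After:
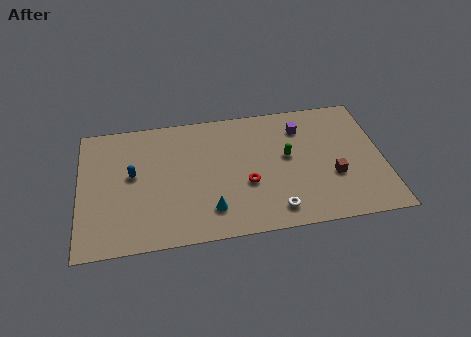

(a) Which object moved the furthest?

the white torus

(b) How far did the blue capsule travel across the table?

3.0

The blue capsule moved from about (0.9, 7.5) to (3.0, 5.4), a distance of √(2.1² + 2.1²) ≈ 3.0.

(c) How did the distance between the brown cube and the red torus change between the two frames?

-1.4

The distance was about 6.3 in the first image and 4.9 in the second, so they moved 1.4 units closer together.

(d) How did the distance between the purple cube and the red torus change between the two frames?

-2.3

Before: roughly 7.3 units apart; after: 5.0. That's 2.3 units closer together.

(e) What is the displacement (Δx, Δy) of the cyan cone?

(1.2, -1.5)

The cyan cone was at about (6.1, 3.6) and moved to about (7.3, 2.1).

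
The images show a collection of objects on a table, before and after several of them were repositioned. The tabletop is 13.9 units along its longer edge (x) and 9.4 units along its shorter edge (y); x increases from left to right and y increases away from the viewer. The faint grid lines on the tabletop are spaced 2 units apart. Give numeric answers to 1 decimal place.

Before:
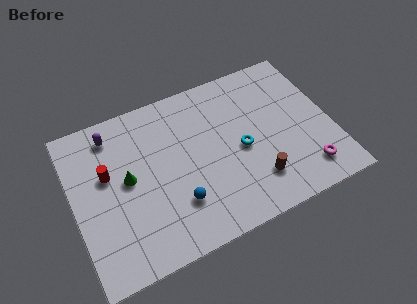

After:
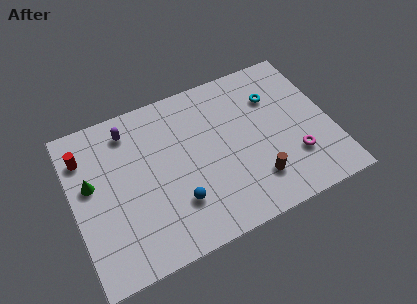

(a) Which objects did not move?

the blue sphere and the brown cylinder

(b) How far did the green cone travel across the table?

2.0

The green cone moved from about (2.9, 5.0) to (1.0, 5.5), a distance of √(1.9² + 0.5²) ≈ 2.0.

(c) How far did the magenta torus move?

1.1

The magenta torus moved from about (12.2, 1.7) to (11.7, 2.7), a distance of √(0.5² + 1.0²) ≈ 1.1.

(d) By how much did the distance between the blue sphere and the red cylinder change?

+1.8

They were about 4.6 units apart before and 6.4 after — 1.8 units further apart.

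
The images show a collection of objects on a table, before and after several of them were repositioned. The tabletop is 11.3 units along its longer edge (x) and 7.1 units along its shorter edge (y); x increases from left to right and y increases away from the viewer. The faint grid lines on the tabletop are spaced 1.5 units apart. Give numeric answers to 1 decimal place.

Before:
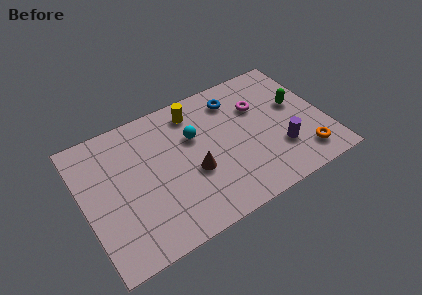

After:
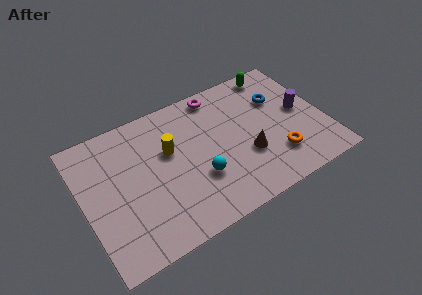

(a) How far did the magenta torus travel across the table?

2.3

The magenta torus moved from about (8.4, 4.8) to (6.7, 6.3), a distance of √(1.7² + 1.5²) ≈ 2.3.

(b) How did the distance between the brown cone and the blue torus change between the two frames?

-0.8

They were about 3.8 units apart before and 3.0 after — 0.8 units closer together.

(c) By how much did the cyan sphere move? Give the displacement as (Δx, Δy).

(-0.1, -2.2)

From the two frames, the cyan sphere sits at roughly (5.3, 4.6) before and (5.2, 2.4) after.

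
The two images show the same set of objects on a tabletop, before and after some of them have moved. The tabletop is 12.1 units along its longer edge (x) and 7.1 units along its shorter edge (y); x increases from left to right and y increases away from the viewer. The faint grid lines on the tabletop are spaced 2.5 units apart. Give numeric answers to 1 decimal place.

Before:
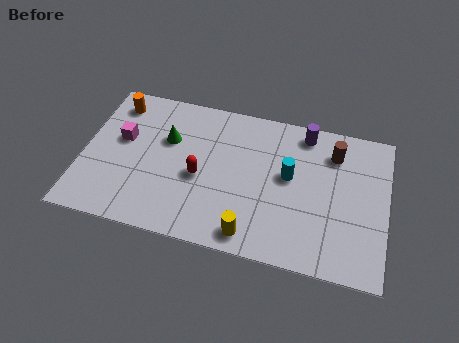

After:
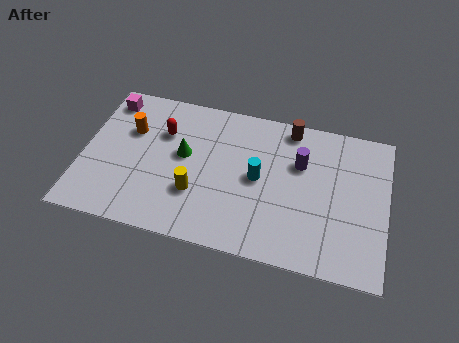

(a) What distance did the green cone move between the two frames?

0.9

From (3.3, 4.6) to (4.0, 4.0), the green cone covered √(0.7² + 0.6²) ≈ 0.9 units.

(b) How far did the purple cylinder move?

1.5

From (8.7, 6.2) to (8.6, 4.7), the purple cylinder covered √(0.1² + 1.5²) ≈ 1.5 units.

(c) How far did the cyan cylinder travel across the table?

1.3

From (8.2, 4.0) to (7.0, 3.6), the cyan cylinder covered √(1.2² + 0.4²) ≈ 1.3 units.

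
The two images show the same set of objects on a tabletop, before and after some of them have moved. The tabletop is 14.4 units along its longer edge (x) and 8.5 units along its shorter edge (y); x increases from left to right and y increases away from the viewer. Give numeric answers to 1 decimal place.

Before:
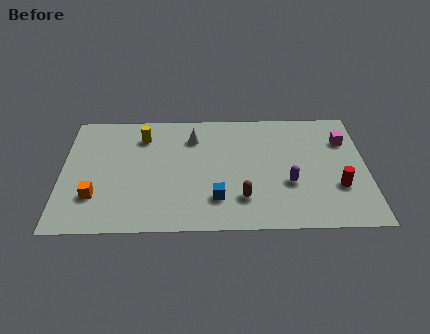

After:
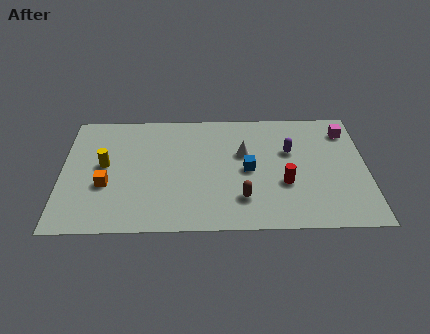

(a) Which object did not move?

the brown capsule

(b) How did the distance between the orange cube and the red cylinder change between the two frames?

-3.0

Before: roughly 11.4 units apart; after: 8.4. That's 3.0 units closer together.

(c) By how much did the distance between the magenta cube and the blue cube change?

-1.9

The distance was about 7.3 in the first image and 5.4 in the second, so they moved 1.9 units closer together.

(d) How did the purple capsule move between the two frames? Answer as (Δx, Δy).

(0.1, 2.3)

The purple capsule started near (10.7, 3.1) and ended near (10.8, 5.4).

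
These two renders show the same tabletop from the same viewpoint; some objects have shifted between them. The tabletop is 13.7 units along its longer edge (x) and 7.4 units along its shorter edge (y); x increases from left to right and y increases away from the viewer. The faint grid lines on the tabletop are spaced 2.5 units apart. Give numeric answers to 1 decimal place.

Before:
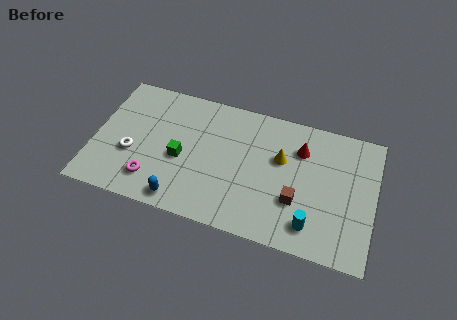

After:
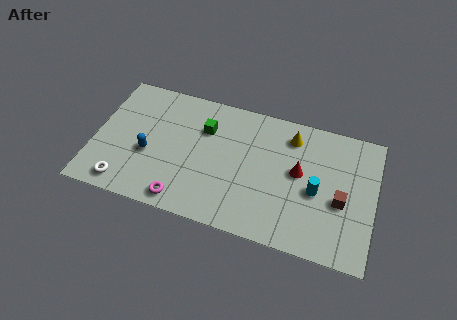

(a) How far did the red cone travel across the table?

1.3

The red cone was near (10.0, 5.4) before and (10.0, 4.1) after, so it travelled √(0.0² + 1.3²) ≈ 1.3 units.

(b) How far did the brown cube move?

2.2

The brown cube was near (10.0, 2.5) before and (12.1, 3.1) after, so it travelled √(2.1² + 0.6²) ≈ 2.2 units.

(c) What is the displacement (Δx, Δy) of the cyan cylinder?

(0.1, 1.9)

The cyan cylinder was at about (10.8, 1.4) and moved to about (10.9, 3.3).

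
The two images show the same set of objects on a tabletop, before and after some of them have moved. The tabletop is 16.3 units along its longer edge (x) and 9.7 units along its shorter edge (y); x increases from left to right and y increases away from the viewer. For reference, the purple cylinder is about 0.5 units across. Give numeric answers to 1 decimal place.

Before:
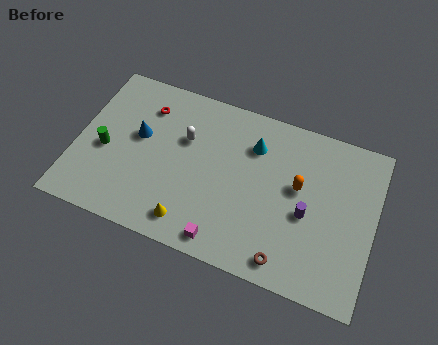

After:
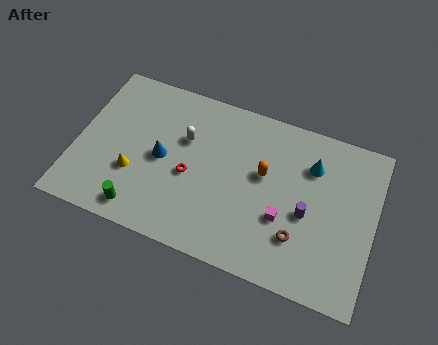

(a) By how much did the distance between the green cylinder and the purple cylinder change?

-1.8

They were about 11.1 units apart before and 9.3 after — 1.8 units closer together.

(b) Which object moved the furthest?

the red torus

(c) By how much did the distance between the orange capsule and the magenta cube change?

-3.2

Before: roughly 5.8 units apart; after: 2.6. That's 3.2 units closer together.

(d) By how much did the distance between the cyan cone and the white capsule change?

+3.1

The distance was about 3.8 in the first image and 6.9 in the second, so they moved 3.1 units further apart.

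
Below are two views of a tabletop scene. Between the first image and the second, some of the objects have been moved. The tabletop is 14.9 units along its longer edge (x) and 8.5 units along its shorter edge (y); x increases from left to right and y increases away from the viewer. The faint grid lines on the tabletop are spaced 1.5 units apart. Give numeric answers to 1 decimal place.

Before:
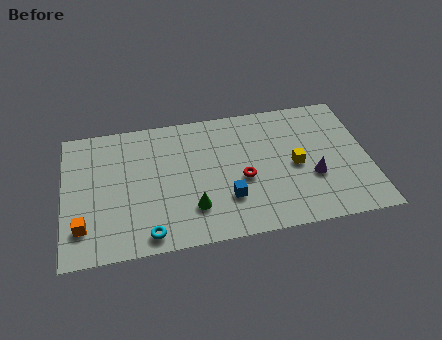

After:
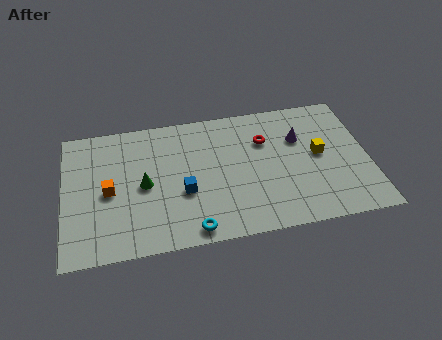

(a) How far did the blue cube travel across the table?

2.2

The blue cube moved from about (7.9, 2.5) to (5.8, 3.3), a distance of √(2.1² + 0.8²) ≈ 2.2.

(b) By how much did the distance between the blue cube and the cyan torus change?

-1.8

Before: roughly 4.2 units apart; after: 2.4. That's 1.8 units closer together.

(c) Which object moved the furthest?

the green cone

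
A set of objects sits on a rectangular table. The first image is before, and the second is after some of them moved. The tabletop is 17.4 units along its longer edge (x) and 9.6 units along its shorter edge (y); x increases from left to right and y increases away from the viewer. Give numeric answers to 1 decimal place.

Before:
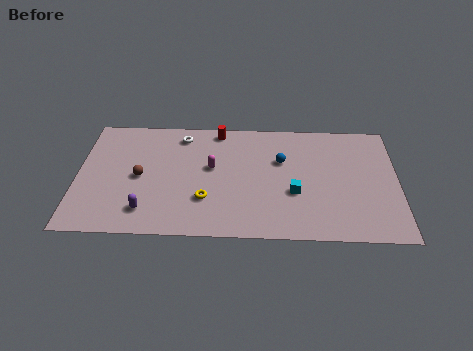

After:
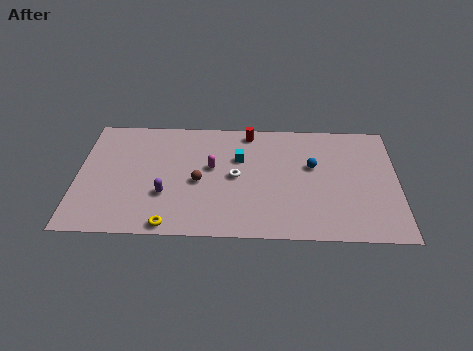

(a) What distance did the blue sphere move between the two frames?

1.7

The blue sphere was near (11.1, 6.2) before and (12.8, 5.8) after, so it travelled √(1.7² + 0.4²) ≈ 1.7 units.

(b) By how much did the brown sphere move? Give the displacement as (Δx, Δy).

(3.2, -0.3)

The brown sphere was at about (3.4, 4.6) and moved to about (6.6, 4.3).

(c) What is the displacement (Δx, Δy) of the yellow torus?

(-1.9, -2.1)

From the two frames, the yellow torus sits at roughly (7.0, 2.9) before and (5.1, 0.8) after.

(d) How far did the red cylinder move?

1.7

From (7.6, 8.6) to (9.3, 8.5), the red cylinder covered √(1.7² + 0.1²) ≈ 1.7 units.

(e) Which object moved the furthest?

the white torus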